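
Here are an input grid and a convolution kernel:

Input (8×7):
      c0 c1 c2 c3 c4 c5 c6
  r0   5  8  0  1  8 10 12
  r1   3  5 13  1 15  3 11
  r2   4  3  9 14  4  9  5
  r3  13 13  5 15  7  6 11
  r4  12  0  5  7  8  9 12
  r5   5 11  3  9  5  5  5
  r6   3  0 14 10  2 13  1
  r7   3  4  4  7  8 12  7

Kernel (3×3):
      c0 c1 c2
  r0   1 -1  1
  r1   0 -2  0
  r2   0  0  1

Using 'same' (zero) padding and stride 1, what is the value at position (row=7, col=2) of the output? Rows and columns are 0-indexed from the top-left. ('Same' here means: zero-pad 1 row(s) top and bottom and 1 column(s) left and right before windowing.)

-12

The receptive field on the zero-padded input at this output position is [0 14 10 / 4 4 7 / 0 0 0]. Elementwise product with the kernel and sum: 0·1 + 14·-1 + 10·1 + 4·-2 + 0·1.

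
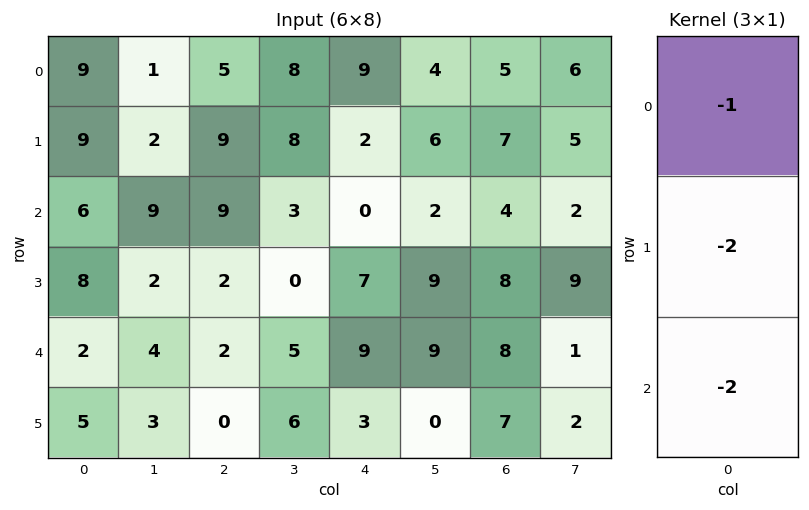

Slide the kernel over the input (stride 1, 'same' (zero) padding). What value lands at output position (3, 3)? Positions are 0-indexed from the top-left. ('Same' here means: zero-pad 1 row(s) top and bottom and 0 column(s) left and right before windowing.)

The receptive field on the zero-padded input at this output position is [3 / 0 / 5]. Elementwise product with the kernel and sum: 3·-1 + 0·-2 + 5·-2.

-13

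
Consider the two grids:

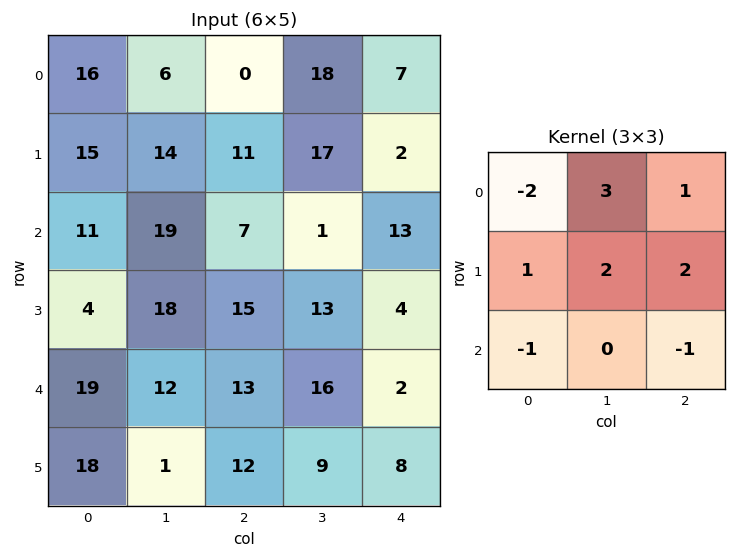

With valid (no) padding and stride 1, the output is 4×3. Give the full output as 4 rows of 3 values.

Output[0,0]: The receptive field on the input at this output position is [16 6 0 / 15 14 11 / 11 19 7]. Elementwise product with the kernel and sum: 16·-2 + 6·3 + 0·1 + 15·1 + 14·2 + 11·2 + 11·-1 + 7·-1.

33 56 90
67 26 47
80 30 36
100 82 42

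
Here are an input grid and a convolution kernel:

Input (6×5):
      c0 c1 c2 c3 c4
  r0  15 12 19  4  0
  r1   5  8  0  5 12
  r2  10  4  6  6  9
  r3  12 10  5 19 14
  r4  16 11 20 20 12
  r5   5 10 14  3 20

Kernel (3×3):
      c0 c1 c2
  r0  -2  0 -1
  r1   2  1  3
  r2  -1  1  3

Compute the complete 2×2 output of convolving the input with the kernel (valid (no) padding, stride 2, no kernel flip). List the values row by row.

-19 30
78 86

Output[0,0]: The receptive field on the input at this output position is [15 12 19 / 5 8 0 / 10 4 6]. Elementwise product with the kernel and sum: 15·-2 + 19·-1 + 5·2 + 8·1 + 0·3 + 10·-1 + 4·1 + 6·3.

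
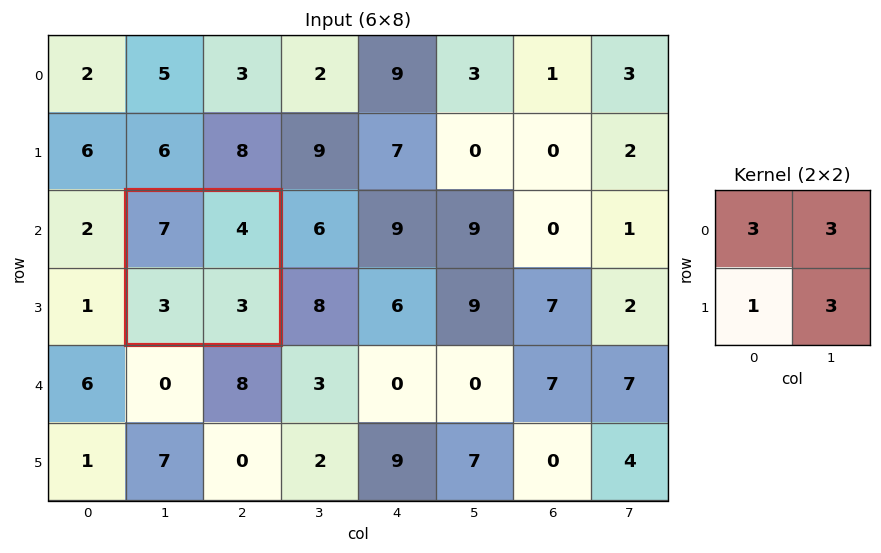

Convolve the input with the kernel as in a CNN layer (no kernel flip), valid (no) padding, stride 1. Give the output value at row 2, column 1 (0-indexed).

45

The receptive field on the input at this output position is [7 4 / 3 3]. Elementwise product with the kernel and sum: 7·3 + 4·3 + 3·1 + 3·3.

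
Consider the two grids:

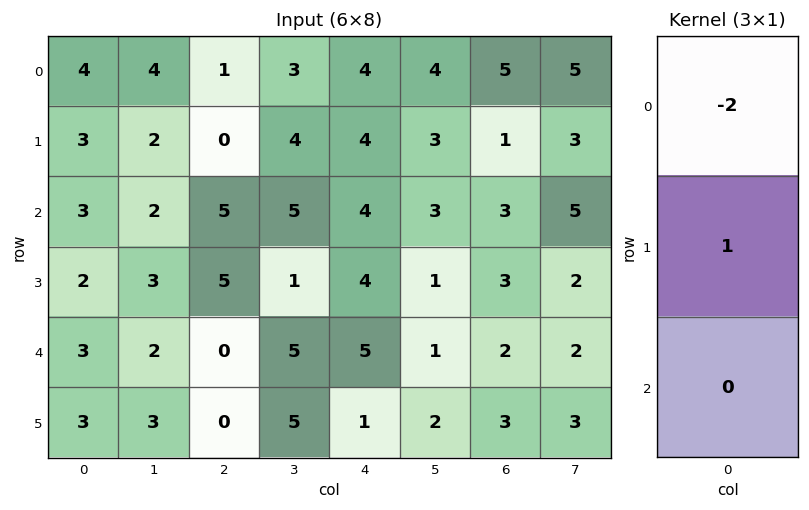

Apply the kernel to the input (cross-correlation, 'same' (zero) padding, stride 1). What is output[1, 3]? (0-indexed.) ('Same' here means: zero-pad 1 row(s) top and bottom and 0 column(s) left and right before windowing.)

The receptive field on the zero-padded input at this output position is [3 / 4 / 5]. Elementwise product with the kernel and sum: 3·-2 + 4·1.

-2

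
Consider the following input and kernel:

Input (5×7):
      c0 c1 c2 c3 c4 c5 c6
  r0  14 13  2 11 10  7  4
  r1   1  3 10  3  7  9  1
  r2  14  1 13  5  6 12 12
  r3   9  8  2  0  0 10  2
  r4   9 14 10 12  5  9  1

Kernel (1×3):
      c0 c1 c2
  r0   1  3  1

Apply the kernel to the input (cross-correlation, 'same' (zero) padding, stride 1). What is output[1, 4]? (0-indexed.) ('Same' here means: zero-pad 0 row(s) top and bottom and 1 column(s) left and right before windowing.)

The receptive field on the zero-padded input at this output position is [3 7 9]. Elementwise product with the kernel and sum: 3·1 + 7·3 + 9·1.

33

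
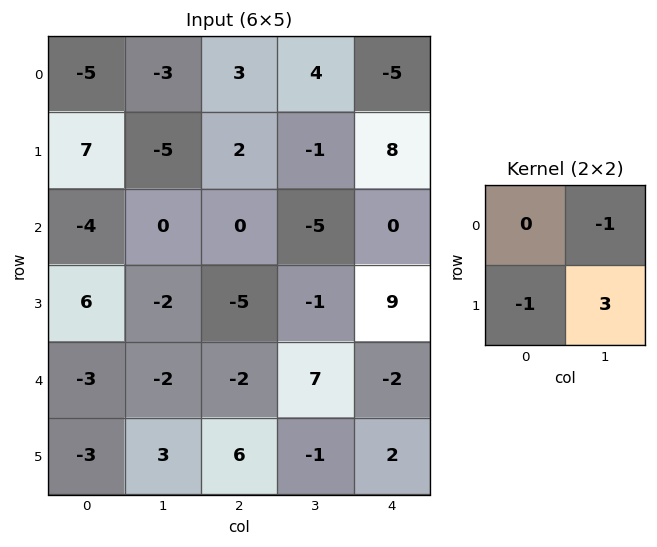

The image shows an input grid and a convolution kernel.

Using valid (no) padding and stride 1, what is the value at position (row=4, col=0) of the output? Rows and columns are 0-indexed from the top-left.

The receptive field on the input at this output position is [-3 -2 / -3 3]. Elementwise product with the kernel and sum: -2·-1 + -3·-1 + 3·3.

14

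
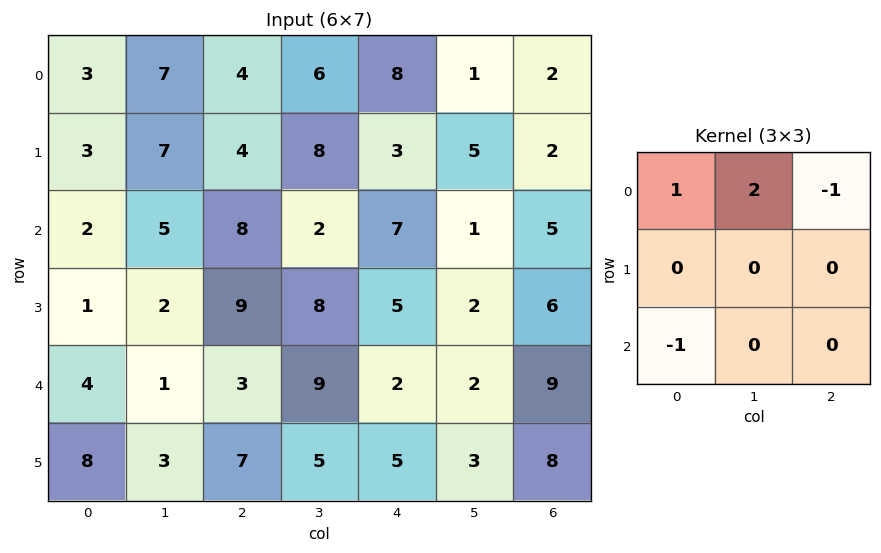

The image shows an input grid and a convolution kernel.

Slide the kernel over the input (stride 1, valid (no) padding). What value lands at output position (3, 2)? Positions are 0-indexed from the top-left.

The receptive field on the input at this output position is [9 8 5 / 3 9 2 / 7 5 5]. Elementwise product with the kernel and sum: 9·1 + 8·2 + 5·-1 + 7·-1.

13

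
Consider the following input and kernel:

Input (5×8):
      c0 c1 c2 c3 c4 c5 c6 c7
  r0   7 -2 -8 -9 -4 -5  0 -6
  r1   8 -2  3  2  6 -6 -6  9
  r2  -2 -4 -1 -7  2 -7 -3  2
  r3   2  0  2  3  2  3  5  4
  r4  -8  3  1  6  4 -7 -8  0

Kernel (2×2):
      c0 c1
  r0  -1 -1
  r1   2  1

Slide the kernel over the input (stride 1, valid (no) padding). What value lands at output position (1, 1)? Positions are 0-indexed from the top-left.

-10

The receptive field on the input at this output position is [-2 3 / -4 -1]. Elementwise product with the kernel and sum: -2·-1 + 3·-1 + -4·2 + -1·1.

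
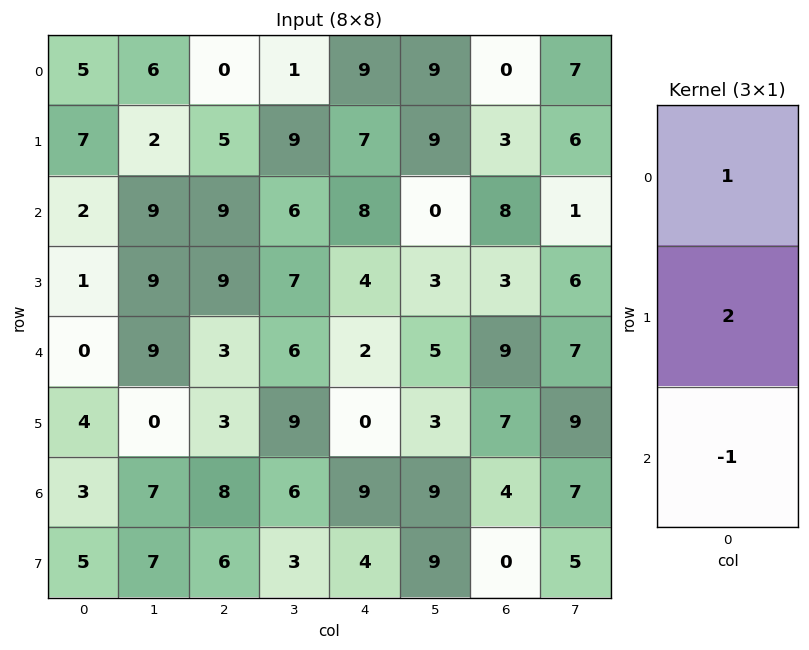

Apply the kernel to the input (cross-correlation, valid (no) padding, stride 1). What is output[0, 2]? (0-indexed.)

The receptive field on the input at this output position is [0 / 5 / 9]. Elementwise product with the kernel and sum: 0·1 + 5·2 + 9·-1.

1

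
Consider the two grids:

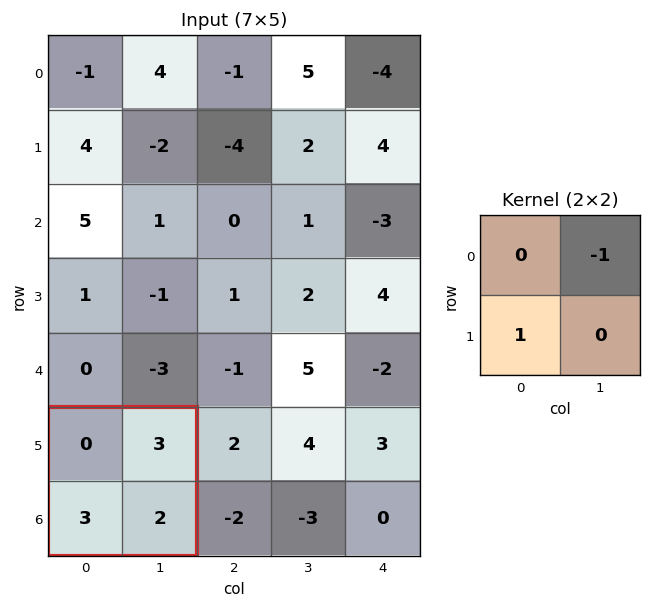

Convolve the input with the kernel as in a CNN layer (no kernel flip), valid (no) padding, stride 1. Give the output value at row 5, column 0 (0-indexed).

The receptive field on the input at this output position is [0 3 / 3 2]. Elementwise product with the kernel and sum: 3·-1 + 3·1.

0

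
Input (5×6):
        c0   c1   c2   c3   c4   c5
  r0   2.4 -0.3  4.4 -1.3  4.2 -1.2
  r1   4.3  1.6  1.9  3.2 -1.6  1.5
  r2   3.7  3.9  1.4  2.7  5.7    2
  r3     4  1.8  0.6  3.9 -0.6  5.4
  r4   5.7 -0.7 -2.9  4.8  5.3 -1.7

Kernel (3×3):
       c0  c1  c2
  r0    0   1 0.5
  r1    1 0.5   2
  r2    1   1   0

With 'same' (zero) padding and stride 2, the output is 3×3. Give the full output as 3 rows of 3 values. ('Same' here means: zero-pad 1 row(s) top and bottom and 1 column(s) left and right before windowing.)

Output[0,0]: The receptive field on the zero-padded input at this output position is [0 0 0 / 0 2.4 -0.3 / 0 4.3 1.6]. Elementwise product with the kernel and sum: 0·1 + 0·0.5 + 0·1 + 2.4·0.5 + -0.3·2 + 0·1 + 4.3·1.

4.9 2.8 0
18.75 15.9 12
6.35 10 6.15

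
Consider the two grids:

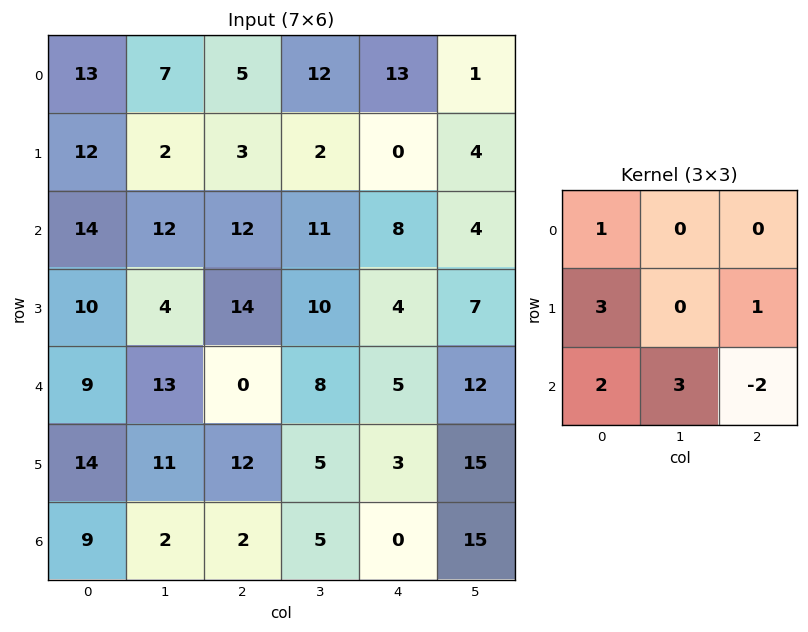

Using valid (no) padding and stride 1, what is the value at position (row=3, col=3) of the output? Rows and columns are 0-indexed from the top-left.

The receptive field on the input at this output position is [10 4 7 / 8 5 12 / 5 3 15]. Elementwise product with the kernel and sum: 10·1 + 8·3 + 12·1 + 5·2 + 3·3 + 15·-2.

35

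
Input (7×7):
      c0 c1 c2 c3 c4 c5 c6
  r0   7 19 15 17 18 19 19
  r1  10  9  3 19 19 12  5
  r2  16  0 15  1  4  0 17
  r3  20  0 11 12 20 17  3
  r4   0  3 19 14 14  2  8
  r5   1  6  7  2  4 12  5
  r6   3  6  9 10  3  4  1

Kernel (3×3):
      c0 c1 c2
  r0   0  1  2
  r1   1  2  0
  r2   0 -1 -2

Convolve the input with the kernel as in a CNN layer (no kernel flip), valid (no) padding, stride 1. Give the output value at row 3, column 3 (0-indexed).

The receptive field on the input at this output position is [12 20 17 / 14 14 2 / 2 4 12]. Elementwise product with the kernel and sum: 20·1 + 17·2 + 14·1 + 14·2 + 4·-1 + 12·-2.

68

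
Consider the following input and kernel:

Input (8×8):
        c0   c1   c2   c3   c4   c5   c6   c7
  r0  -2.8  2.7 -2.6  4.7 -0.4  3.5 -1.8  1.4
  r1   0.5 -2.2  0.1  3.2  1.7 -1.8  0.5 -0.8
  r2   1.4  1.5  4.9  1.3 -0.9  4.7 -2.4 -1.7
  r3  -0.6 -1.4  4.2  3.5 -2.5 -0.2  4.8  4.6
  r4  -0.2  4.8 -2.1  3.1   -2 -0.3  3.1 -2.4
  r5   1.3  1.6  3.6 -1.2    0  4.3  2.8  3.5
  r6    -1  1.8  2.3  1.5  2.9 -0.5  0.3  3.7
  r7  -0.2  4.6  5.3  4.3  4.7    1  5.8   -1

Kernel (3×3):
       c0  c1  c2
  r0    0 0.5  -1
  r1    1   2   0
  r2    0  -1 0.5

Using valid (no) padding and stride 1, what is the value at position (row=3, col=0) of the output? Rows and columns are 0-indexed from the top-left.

The receptive field on the input at this output position is [-0.6 -1.4 4.2 / -0.2 4.8 -2.1 / 1.3 1.6 3.6]. Elementwise product with the kernel and sum: -1.4·0.5 + 4.2·-1 + -0.2·1 + 4.8·2 + 1.6·-1 + 3.6·0.5.

4.7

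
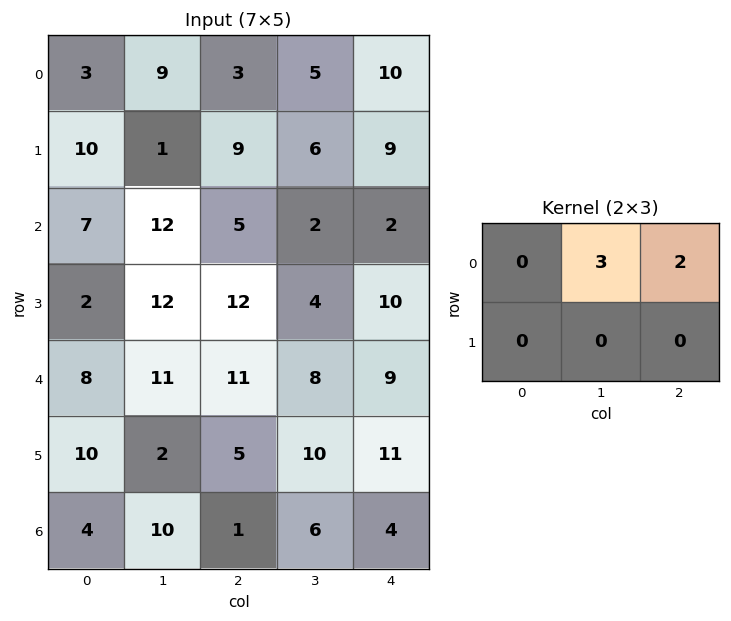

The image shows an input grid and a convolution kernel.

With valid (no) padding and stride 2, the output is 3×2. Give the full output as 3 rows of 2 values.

Output[0,0]: The receptive field on the input at this output position is [3 9 3 / 10 1 9]. Elementwise product with the kernel and sum: 9·3 + 3·2.
Output[0,1]: The receptive field on the input at this output position is [3 5 10 / 9 6 9]. Elementwise product with the kernel and sum: 5·3 + 10·2.

33 35
46 10
55 42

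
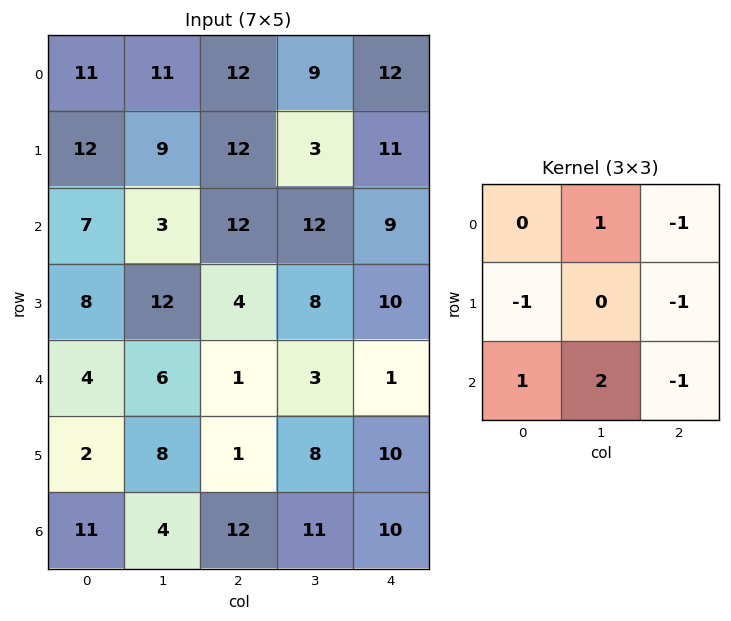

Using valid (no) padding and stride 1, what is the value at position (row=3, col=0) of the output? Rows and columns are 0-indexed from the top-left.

The receptive field on the input at this output position is [8 12 4 / 4 6 1 / 2 8 1]. Elementwise product with the kernel and sum: 12·1 + 4·-1 + 4·-1 + 1·-1 + 2·1 + 8·2 + 1·-1.

20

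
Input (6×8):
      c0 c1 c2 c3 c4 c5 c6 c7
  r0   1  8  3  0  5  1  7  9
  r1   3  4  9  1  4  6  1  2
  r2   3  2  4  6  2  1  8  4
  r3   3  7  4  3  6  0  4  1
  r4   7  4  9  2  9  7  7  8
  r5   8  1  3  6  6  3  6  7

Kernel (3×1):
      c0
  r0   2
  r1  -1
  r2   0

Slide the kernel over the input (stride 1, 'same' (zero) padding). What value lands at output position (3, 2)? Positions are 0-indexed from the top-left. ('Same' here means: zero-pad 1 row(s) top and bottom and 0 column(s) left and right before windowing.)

The receptive field on the zero-padded input at this output position is [4 / 4 / 9]. Elementwise product with the kernel and sum: 4·2 + 4·-1.

4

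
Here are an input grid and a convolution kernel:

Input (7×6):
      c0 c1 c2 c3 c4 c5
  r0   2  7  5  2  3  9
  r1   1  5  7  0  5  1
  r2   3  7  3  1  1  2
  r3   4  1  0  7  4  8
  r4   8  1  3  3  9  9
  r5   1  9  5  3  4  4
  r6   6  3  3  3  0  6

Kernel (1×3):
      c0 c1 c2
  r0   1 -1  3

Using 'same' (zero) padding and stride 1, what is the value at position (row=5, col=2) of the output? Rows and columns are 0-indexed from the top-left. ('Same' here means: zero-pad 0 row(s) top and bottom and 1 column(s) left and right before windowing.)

The receptive field on the zero-padded input at this output position is [9 5 3]. Elementwise product with the kernel and sum: 9·1 + 5·-1 + 3·3.

13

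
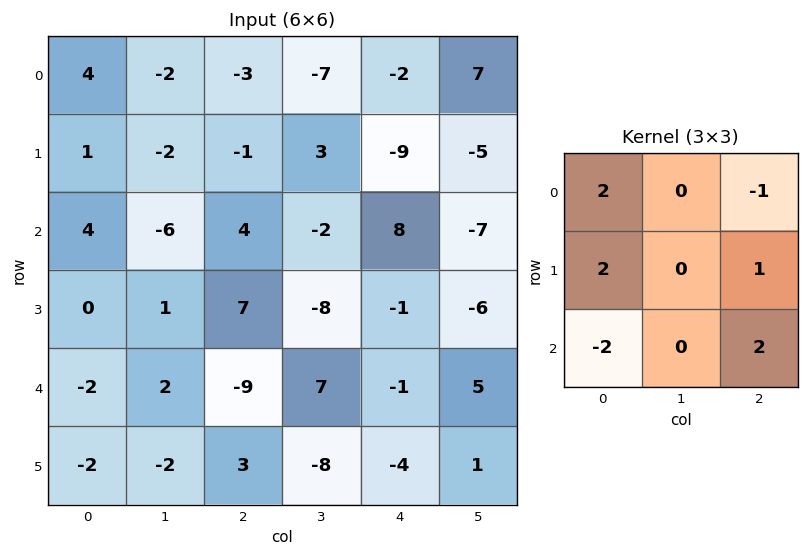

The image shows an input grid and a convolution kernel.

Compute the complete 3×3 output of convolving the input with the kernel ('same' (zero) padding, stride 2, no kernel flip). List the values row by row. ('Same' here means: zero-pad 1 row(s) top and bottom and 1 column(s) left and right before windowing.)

Output[0,0]: The receptive field on the zero-padded input at this output position is [0 0 0 / 0 4 -2 / 0 1 -2]. Elementwise product with the kernel and sum: 0·2 + 0·-1 + 0·2 + -2·1 + 0·-2 + -2·2.

-6 -1 -23
-2 -39 4
-3 9 27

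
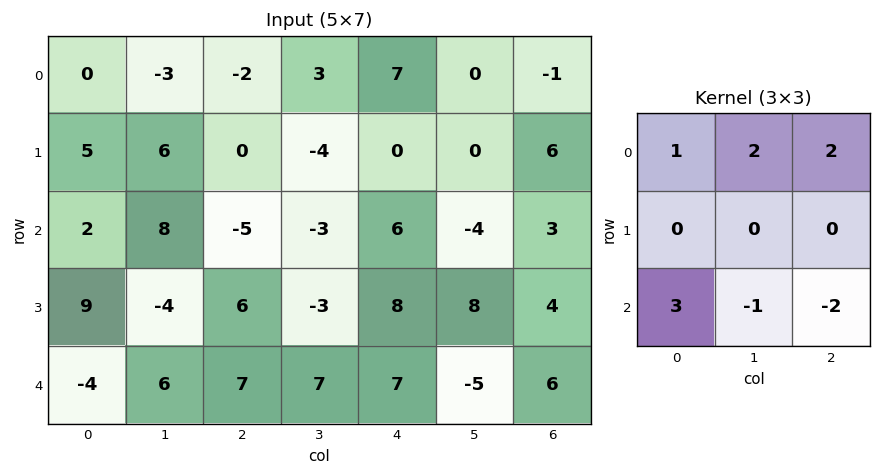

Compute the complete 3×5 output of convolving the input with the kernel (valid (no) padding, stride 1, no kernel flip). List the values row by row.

Output[0,0]: The receptive field on the input at this output position is [0 -3 -2 / 5 6 0 / 2 8 -5]. Elementwise product with the kernel and sum: 0·1 + -3·2 + -2·2 + 2·3 + 8·-1 + -5·-2.
Output[0,1]: The receptive field on the input at this output position is [-3 -2 3 / 6 0 -4 / 8 -5 -3]. Elementwise product with the kernel and sum: -3·1 + -2·2 + 3·2 + 8·3 + -5·-1 + -3·-2.

-2 34 -6 10 21
36 -14 -3 -37 20
-24 -11 1 25 18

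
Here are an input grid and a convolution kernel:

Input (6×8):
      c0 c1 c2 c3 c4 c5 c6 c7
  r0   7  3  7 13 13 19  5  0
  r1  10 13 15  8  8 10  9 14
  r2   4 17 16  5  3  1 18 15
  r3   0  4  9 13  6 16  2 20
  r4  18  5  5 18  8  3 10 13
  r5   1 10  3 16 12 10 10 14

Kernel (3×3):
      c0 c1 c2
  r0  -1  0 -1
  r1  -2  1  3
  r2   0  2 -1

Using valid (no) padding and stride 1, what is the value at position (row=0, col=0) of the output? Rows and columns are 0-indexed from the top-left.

42

The receptive field on the input at this output position is [7 3 7 / 10 13 15 / 4 17 16]. Elementwise product with the kernel and sum: 7·-1 + 7·-1 + 10·-2 + 13·1 + 15·3 + 17·2 + 16·-1.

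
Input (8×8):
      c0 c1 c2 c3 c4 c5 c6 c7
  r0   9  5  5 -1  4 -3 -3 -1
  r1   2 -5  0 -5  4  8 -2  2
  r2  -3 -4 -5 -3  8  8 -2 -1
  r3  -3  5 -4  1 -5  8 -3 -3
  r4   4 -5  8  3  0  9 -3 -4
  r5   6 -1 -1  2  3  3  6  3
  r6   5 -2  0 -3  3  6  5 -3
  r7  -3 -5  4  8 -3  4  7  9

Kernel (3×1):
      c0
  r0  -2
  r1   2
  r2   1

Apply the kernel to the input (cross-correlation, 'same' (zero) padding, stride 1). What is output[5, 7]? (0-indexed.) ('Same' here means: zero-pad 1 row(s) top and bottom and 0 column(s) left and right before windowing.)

11

The receptive field on the zero-padded input at this output position is [-4 / 3 / -3]. Elementwise product with the kernel and sum: -4·-2 + 3·2 + -3·1.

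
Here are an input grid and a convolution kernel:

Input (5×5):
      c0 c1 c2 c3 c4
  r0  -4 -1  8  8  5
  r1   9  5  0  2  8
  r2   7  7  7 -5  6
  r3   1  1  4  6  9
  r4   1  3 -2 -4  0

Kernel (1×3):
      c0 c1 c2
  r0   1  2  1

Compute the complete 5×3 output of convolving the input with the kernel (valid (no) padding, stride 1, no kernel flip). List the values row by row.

Output[0,0]: The receptive field on the input at this output position is [-4 -1 8]. Elementwise product with the kernel and sum: -4·1 + -1·2 + 8·1.

2 23 29
19 7 12
28 16 3
7 15 25
5 -5 -10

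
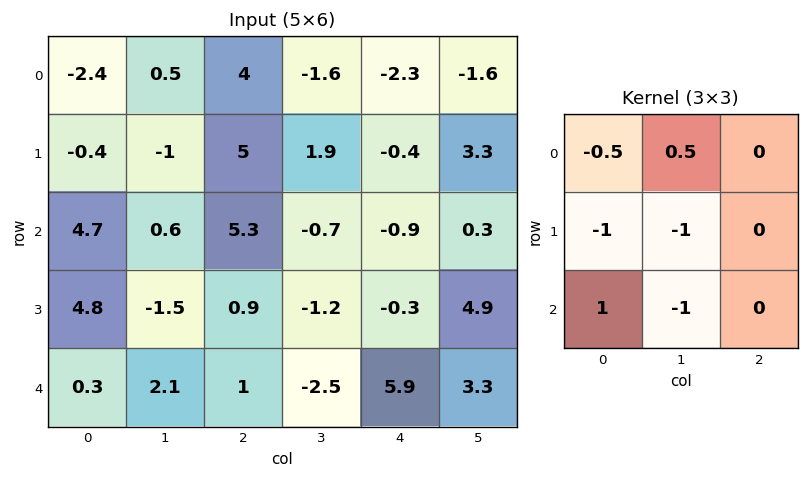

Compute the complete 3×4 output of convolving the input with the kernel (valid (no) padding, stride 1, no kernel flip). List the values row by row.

6.95 -6.95 -3.7 -1.65
0.7 -5.3 -4.05 -0.45
-7.15 4.05 0.8 -7

Output[0,0]: The receptive field on the input at this output position is [-2.4 0.5 4 / -0.4 -1 5 / 4.7 0.6 5.3]. Elementwise product with the kernel and sum: -2.4·-0.5 + 0.5·0.5 + -0.4·-1 + -1·-1 + 4.7·1 + 0.6·-1.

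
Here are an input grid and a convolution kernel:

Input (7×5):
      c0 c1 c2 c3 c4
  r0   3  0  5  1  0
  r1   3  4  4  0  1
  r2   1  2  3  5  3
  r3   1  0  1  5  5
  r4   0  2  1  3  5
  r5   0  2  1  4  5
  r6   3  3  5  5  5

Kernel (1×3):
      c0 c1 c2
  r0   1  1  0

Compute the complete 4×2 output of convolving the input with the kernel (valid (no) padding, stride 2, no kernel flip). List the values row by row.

Output[0,0]: The receptive field on the input at this output position is [3 0 5]. Elementwise product with the kernel and sum: 3·1 + 0·1.

3 6
3 8
2 4
6 10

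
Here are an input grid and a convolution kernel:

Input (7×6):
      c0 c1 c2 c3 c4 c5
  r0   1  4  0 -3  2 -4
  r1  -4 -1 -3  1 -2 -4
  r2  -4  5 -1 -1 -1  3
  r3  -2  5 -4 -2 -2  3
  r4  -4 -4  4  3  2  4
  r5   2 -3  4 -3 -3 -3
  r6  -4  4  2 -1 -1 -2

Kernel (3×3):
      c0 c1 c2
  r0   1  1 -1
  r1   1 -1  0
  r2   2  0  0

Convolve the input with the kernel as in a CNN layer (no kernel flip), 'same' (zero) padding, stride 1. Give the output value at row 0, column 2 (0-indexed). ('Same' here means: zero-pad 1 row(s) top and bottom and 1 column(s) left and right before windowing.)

The receptive field on the zero-padded input at this output position is [0 0 0 / 4 0 -3 / -1 -3 1]. Elementwise product with the kernel and sum: 0·1 + 0·1 + 0·-1 + 4·1 + 0·-1 + -1·2.

2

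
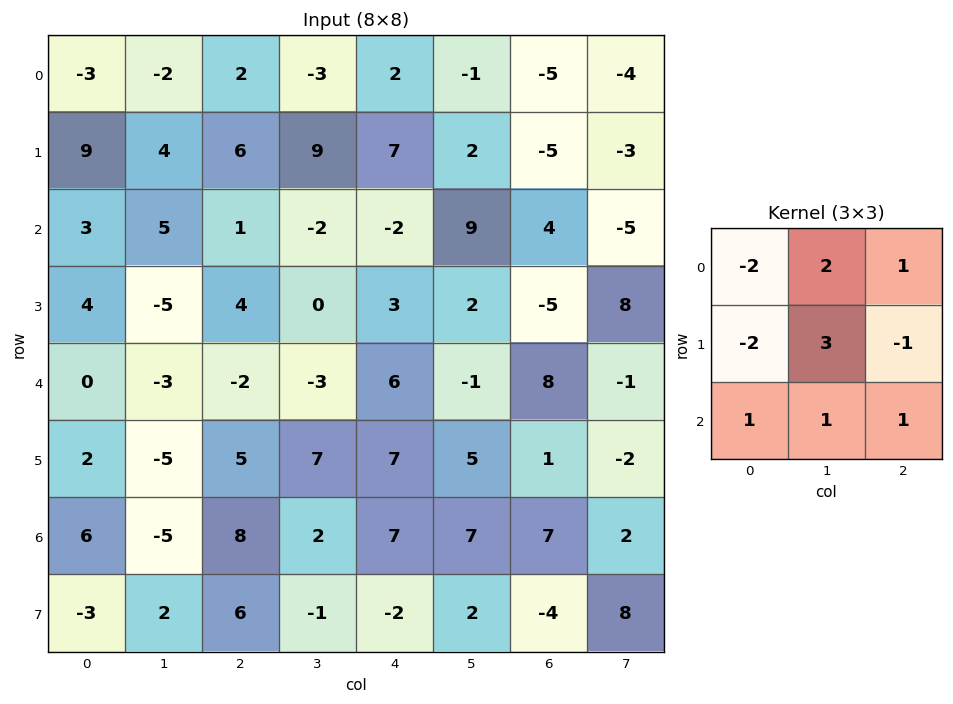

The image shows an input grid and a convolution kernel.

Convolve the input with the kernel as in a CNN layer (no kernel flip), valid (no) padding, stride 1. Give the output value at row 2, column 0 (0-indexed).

-27

The receptive field on the input at this output position is [3 5 1 / 4 -5 4 / 0 -3 -2]. Elementwise product with the kernel and sum: 3·-2 + 5·2 + 1·1 + 4·-2 + -5·3 + 4·-1 + 0·1 + -3·1 + -2·1.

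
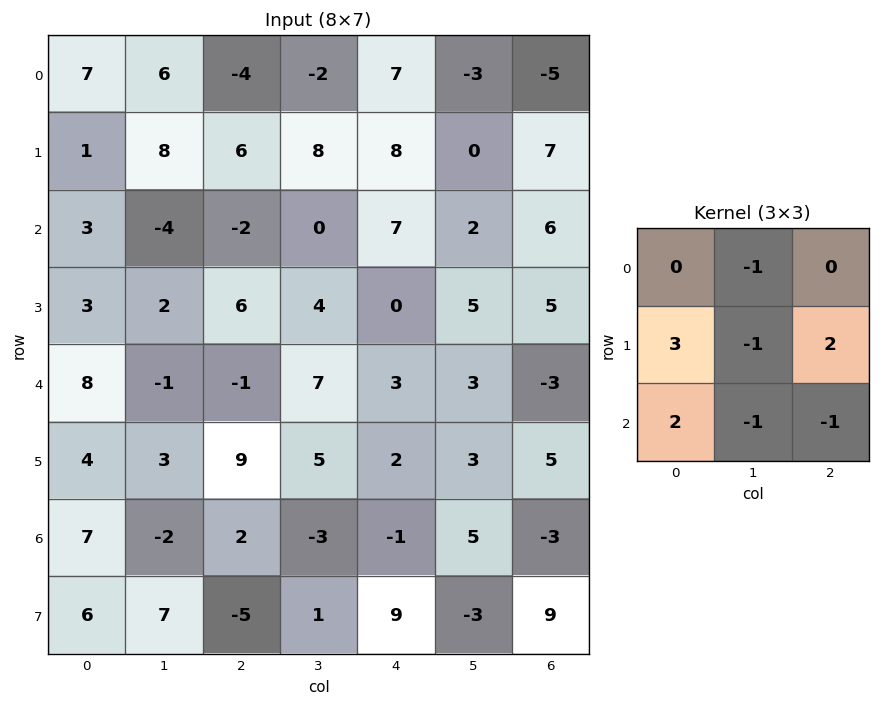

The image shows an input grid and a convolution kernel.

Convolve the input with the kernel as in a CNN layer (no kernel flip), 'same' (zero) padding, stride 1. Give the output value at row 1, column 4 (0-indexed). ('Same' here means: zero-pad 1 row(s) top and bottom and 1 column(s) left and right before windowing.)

0

The receptive field on the zero-padded input at this output position is [-2 7 -3 / 8 8 0 / 0 7 2]. Elementwise product with the kernel and sum: 7·-1 + 8·3 + 8·-1 + 0·2 + 0·2 + 7·-1 + 2·-1.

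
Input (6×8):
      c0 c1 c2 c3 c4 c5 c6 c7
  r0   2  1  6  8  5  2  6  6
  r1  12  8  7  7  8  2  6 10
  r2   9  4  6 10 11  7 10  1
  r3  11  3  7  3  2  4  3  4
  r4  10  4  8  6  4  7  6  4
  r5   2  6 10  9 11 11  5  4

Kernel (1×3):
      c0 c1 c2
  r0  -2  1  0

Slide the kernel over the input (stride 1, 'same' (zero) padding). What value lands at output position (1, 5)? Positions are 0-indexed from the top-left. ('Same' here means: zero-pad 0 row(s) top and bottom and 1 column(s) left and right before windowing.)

-14

The receptive field on the zero-padded input at this output position is [8 2 6]. Elementwise product with the kernel and sum: 8·-2 + 2·1.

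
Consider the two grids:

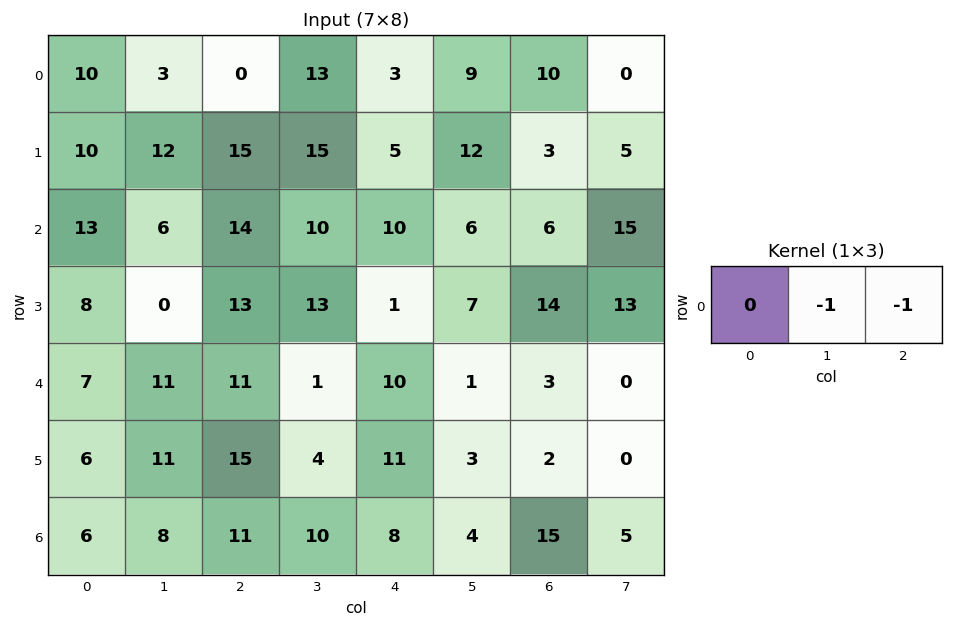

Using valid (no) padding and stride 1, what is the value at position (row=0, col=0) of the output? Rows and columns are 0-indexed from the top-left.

-3

The receptive field on the input at this output position is [10 3 0]. Elementwise product with the kernel and sum: 3·-1 + 0·-1.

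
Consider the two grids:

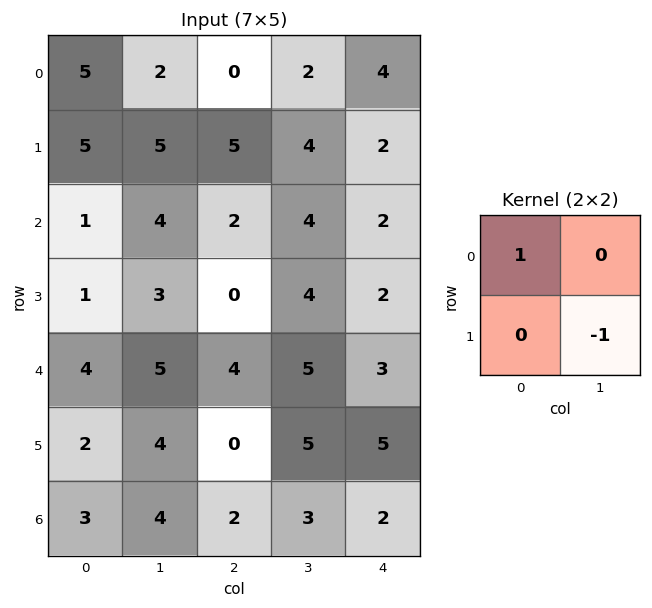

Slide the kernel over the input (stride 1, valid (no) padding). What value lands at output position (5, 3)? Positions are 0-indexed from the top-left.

The receptive field on the input at this output position is [5 5 / 3 2]. Elementwise product with the kernel and sum: 5·1 + 2·-1.

3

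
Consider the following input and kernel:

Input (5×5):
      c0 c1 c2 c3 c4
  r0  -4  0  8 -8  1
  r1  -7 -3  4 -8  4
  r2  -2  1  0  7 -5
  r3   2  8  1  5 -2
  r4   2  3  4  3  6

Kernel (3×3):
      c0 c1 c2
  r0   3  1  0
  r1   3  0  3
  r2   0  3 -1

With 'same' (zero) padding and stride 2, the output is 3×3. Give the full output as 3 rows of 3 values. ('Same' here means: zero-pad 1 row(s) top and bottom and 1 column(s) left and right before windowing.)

Output[0,0]: The receptive field on the zero-padded input at this output position is [0 0 0 / 0 -4 0 / 0 -7 -3]. Elementwise product with the kernel and sum: 0·3 + 0·1 + 0·3 + 0·3 + -7·3 + -3·-1.

-18 -4 -12
-6 17 -5
11 43 22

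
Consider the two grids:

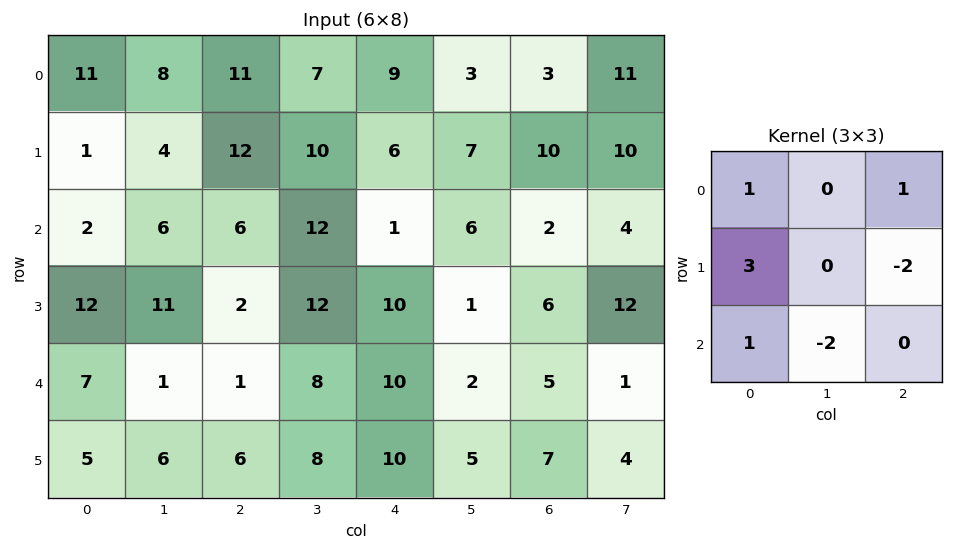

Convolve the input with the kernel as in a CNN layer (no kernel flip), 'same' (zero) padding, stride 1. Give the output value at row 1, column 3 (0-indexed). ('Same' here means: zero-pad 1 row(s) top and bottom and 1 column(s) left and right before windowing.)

The receptive field on the zero-padded input at this output position is [11 7 9 / 12 10 6 / 6 12 1]. Elementwise product with the kernel and sum: 11·1 + 9·1 + 12·3 + 6·-2 + 6·1 + 12·-2.

26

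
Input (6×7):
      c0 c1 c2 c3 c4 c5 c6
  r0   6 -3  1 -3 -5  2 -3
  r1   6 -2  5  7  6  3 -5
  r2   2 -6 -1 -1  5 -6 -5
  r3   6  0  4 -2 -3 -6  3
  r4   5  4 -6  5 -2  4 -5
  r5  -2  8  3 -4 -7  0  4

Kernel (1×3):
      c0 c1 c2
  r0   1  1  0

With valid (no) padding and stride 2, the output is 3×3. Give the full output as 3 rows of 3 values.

Output[0,0]: The receptive field on the input at this output position is [6 -3 1]. Elementwise product with the kernel and sum: 6·1 + -3·1.

3 -2 -3
-4 -2 -1
9 -1 2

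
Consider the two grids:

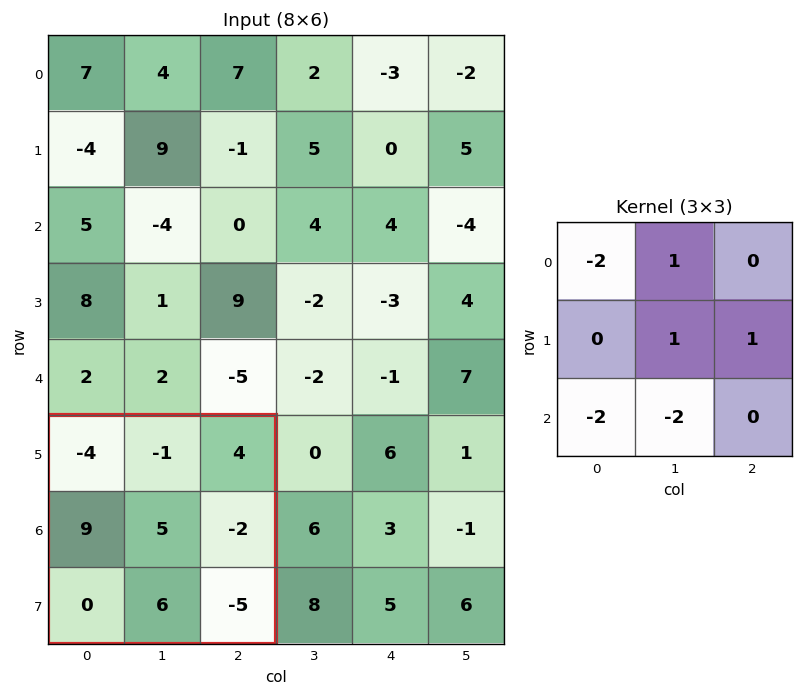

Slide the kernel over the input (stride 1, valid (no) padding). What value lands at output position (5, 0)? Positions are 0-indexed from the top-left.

-2

The receptive field on the input at this output position is [-4 -1 4 / 9 5 -2 / 0 6 -5]. Elementwise product with the kernel and sum: -4·-2 + -1·1 + 5·1 + -2·1 + 0·-2 + 6·-2.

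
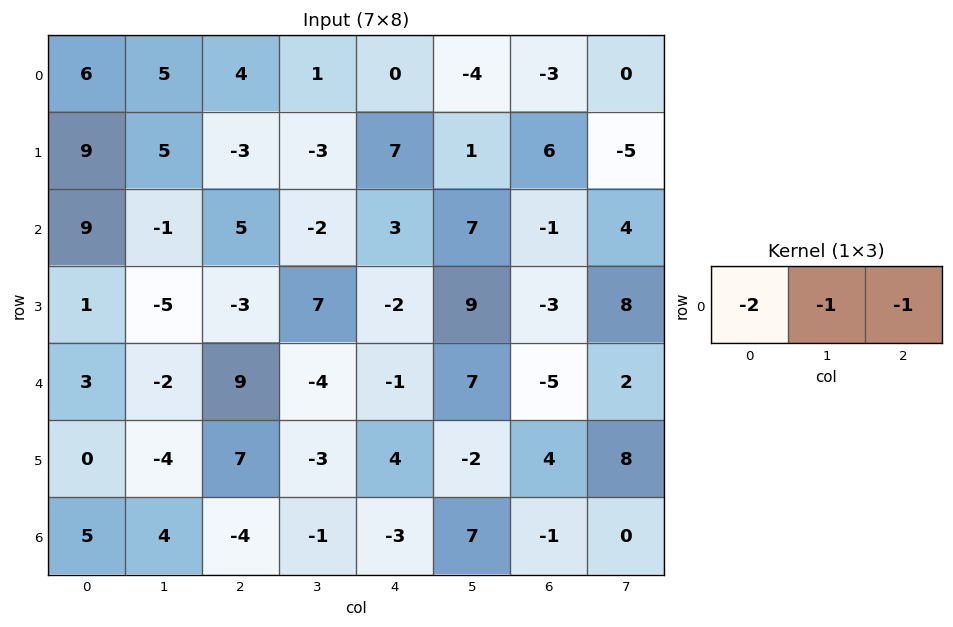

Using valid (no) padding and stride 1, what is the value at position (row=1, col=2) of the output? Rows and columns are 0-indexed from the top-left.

The receptive field on the input at this output position is [-3 -3 7]. Elementwise product with the kernel and sum: -3·-2 + -3·-1 + 7·-1.

2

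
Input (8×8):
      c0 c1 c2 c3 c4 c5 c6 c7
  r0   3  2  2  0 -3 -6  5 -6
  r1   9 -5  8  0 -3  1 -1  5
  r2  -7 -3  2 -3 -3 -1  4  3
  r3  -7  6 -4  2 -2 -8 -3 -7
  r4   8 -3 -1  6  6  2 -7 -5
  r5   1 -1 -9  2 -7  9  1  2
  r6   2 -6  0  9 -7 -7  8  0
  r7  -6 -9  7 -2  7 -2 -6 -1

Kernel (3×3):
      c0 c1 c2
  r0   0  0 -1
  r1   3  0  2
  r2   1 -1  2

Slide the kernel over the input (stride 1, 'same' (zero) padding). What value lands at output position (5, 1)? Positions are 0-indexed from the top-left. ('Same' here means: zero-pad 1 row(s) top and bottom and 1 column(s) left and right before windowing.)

The receptive field on the zero-padded input at this output position is [8 -3 -1 / 1 -1 -9 / 2 -6 0]. Elementwise product with the kernel and sum: -1·-1 + 1·3 + -9·2 + 2·1 + -6·-1 + 0·2.

-6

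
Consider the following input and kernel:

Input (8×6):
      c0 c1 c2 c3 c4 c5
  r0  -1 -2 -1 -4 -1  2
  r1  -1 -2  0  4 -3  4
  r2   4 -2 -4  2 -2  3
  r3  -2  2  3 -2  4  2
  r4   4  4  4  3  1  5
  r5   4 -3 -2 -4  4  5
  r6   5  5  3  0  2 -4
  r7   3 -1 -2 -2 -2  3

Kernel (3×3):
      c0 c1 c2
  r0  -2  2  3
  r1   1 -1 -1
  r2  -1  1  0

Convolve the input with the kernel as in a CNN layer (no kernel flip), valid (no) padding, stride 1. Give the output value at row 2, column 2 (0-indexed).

6

The receptive field on the input at this output position is [-4 2 -2 / 3 -2 4 / 4 3 1]. Elementwise product with the kernel and sum: -4·-2 + 2·2 + -2·3 + 3·1 + -2·-1 + 4·-1 + 4·-1 + 3·1.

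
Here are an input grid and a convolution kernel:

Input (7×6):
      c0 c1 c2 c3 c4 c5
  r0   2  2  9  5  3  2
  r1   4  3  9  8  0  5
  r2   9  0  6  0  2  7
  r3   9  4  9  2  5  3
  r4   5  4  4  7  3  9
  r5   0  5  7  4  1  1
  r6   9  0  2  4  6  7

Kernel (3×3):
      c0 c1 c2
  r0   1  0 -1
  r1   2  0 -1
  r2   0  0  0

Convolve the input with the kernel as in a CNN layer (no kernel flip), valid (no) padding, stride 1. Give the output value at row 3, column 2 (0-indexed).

The receptive field on the input at this output position is [9 2 5 / 4 7 3 / 7 4 1]. Elementwise product with the kernel and sum: 9·1 + 5·-1 + 4·2 + 3·-1.

9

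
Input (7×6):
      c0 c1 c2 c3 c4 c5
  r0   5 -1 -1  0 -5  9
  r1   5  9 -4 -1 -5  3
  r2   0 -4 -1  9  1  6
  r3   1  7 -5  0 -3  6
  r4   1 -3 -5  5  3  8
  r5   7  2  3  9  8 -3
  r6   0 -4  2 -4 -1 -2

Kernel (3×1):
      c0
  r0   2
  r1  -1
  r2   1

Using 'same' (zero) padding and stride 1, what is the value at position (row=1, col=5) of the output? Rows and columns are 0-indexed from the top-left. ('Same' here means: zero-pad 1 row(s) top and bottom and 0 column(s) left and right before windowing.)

21

The receptive field on the zero-padded input at this output position is [9 / 3 / 6]. Elementwise product with the kernel and sum: 9·2 + 3·-1 + 6·1.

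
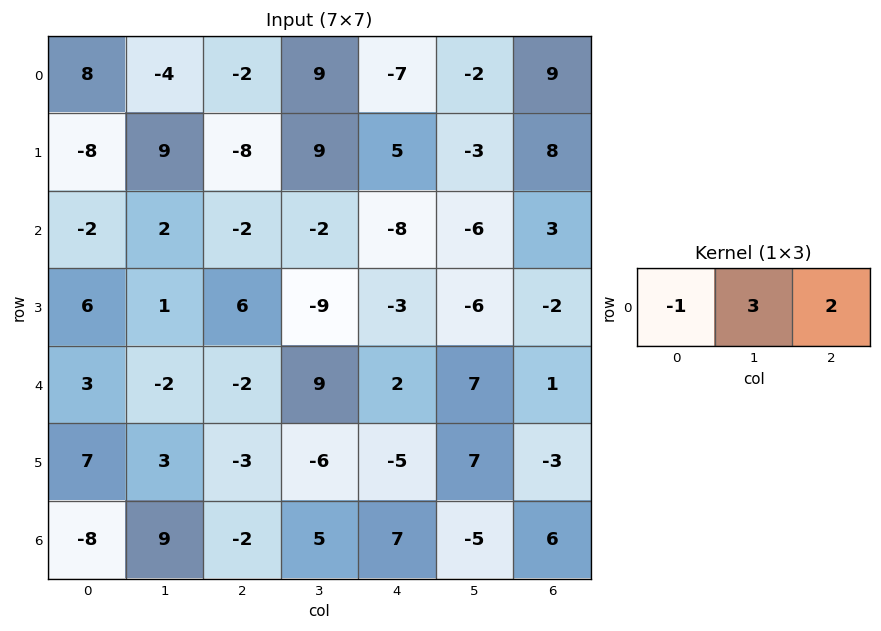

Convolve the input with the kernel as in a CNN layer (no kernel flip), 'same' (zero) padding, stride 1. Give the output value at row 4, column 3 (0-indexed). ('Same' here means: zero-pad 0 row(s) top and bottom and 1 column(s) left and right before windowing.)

The receptive field on the zero-padded input at this output position is [-2 9 2]. Elementwise product with the kernel and sum: -2·-1 + 9·3 + 2·2.

33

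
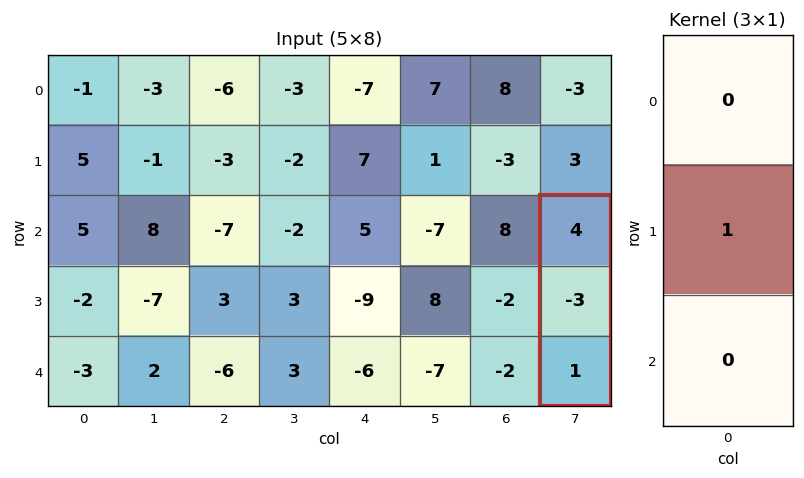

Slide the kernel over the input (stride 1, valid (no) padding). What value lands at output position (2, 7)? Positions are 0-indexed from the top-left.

The receptive field on the input at this output position is [4 / -3 / 1]. Elementwise product with the kernel and sum: -3·1.

-3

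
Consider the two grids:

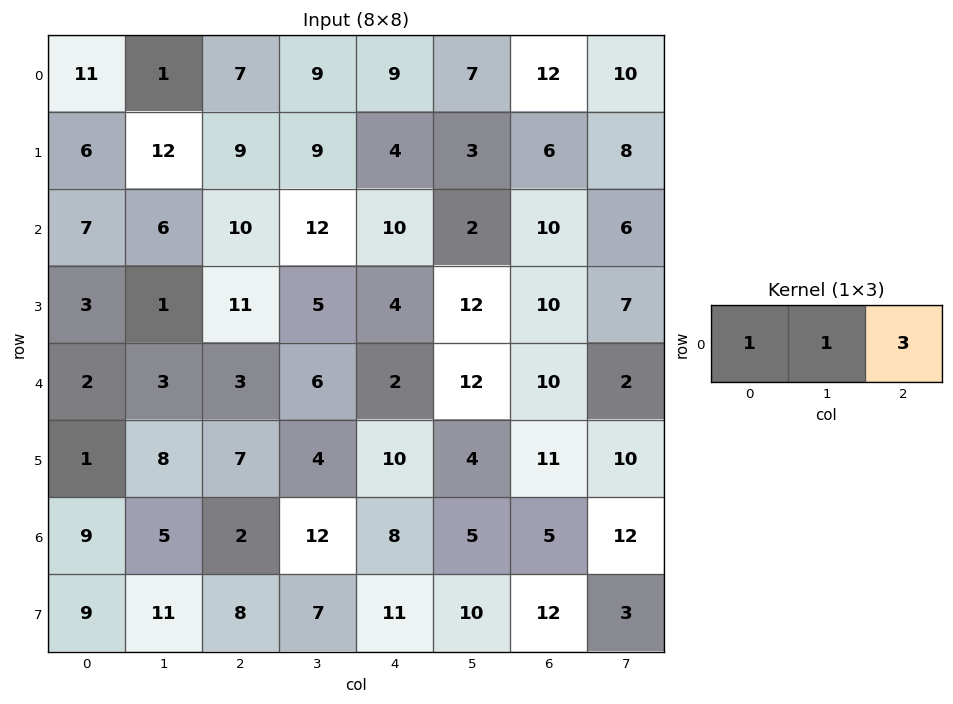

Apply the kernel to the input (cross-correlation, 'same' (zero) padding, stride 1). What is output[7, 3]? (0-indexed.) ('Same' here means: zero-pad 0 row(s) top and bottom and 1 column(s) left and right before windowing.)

48

The receptive field on the zero-padded input at this output position is [8 7 11]. Elementwise product with the kernel and sum: 8·1 + 7·1 + 11·3.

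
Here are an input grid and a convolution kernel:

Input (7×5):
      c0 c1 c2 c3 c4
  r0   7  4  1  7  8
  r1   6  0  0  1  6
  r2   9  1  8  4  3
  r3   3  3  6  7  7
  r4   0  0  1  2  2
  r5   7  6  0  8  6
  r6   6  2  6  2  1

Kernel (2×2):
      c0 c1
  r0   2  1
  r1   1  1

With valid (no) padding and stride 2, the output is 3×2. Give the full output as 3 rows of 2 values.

Output[0,0]: The receptive field on the input at this output position is [7 4 / 6 0]. Elementwise product with the kernel and sum: 7·2 + 4·1 + 6·1 + 0·1.

24 10
25 33
13 12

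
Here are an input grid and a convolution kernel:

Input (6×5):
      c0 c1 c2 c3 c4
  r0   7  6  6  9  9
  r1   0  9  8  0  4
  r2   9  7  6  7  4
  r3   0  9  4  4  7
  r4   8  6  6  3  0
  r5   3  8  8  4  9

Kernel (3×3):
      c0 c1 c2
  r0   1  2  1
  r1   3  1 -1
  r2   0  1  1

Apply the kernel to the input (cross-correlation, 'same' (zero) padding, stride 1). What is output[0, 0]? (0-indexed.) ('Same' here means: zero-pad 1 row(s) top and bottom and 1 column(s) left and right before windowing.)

10

The receptive field on the zero-padded input at this output position is [0 0 0 / 0 7 6 / 0 0 9]. Elementwise product with the kernel and sum: 0·1 + 0·2 + 0·1 + 0·3 + 7·1 + 6·-1 + 0·1 + 9·1.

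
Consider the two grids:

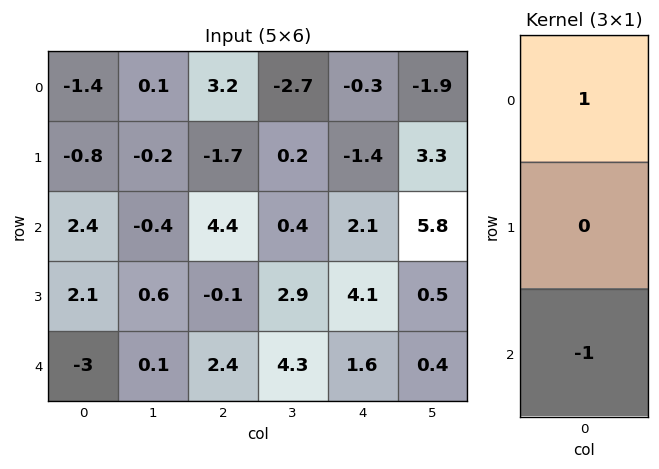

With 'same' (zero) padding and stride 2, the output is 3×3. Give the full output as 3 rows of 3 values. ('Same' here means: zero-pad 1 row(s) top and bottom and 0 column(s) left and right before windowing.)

0.8 1.7 1.4
-2.9 -1.6 -5.5
2.1 -0.1 4.1

Output[0,0]: The receptive field on the zero-padded input at this output position is [0 / -1.4 / -0.8]. Elementwise product with the kernel and sum: 0·1 + -0.8·-1.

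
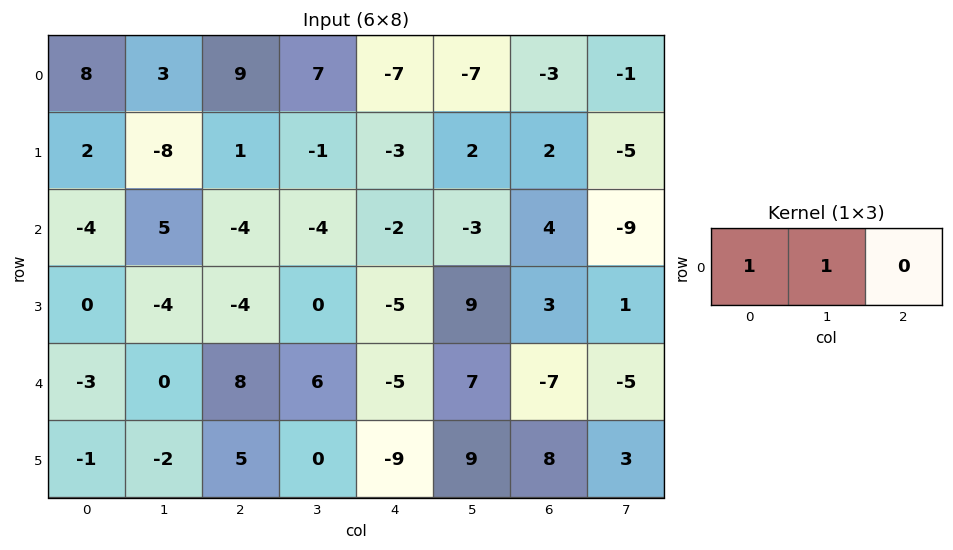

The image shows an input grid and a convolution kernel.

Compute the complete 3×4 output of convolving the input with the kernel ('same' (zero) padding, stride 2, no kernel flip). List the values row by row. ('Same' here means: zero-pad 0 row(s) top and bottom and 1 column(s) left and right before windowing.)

Output[0,0]: The receptive field on the zero-padded input at this output position is [0 8 3]. Elementwise product with the kernel and sum: 0·1 + 8·1.

8 12 0 -10
-4 1 -6 1
-3 8 1 0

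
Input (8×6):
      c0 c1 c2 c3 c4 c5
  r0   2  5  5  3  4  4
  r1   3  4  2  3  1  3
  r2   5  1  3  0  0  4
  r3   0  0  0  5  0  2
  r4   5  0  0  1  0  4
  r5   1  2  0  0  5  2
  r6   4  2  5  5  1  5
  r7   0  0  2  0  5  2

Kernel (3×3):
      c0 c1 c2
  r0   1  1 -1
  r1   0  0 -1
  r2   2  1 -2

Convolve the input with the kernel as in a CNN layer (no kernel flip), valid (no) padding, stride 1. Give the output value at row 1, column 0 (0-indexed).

The receptive field on the input at this output position is [3 4 2 / 5 1 3 / 0 0 0]. Elementwise product with the kernel and sum: 3·1 + 4·1 + 2·-1 + 3·-1 + 0·2 + 0·1 + 0·-2.

2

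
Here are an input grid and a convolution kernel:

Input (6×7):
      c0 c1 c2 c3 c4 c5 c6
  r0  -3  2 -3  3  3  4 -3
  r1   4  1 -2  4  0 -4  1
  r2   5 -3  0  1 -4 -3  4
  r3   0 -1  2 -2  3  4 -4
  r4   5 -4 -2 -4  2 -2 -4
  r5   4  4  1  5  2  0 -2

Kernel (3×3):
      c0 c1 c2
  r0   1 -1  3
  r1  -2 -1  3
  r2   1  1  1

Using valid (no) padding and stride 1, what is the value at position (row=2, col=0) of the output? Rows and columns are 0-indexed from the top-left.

14

The receptive field on the input at this output position is [5 -3 0 / 0 -1 2 / 5 -4 -2]. Elementwise product with the kernel and sum: 5·1 + -3·-1 + 0·3 + 0·-2 + -1·-1 + 2·3 + 5·1 + -4·1 + -2·1.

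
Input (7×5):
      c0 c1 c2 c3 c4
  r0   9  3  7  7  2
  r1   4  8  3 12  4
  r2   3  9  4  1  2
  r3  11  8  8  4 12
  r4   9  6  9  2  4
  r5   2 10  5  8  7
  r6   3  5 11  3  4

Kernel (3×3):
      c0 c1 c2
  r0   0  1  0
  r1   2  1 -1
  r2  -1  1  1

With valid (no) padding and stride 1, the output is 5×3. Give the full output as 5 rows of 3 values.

Output[0,0]: The receptive field on the input at this output position is [9 3 7 / 4 8 3 / 3 9 4]. Elementwise product with the kernel and sum: 3·1 + 4·2 + 8·1 + 3·-1 + 3·-1 + 9·1 + 4·1.

26 10 20
24 28 27
37 29 6
36 30 30
28 35 9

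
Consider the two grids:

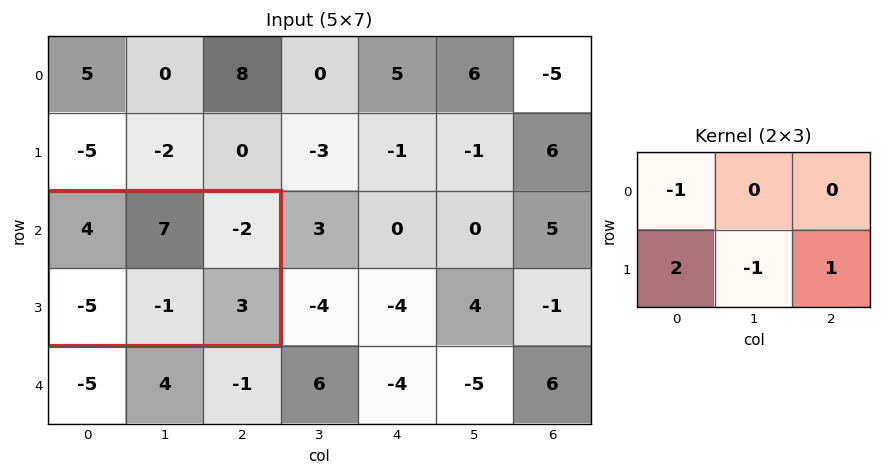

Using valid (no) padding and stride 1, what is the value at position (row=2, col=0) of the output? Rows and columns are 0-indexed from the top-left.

The receptive field on the input at this output position is [4 7 -2 / -5 -1 3]. Elementwise product with the kernel and sum: 4·-1 + -5·2 + -1·-1 + 3·1.

-10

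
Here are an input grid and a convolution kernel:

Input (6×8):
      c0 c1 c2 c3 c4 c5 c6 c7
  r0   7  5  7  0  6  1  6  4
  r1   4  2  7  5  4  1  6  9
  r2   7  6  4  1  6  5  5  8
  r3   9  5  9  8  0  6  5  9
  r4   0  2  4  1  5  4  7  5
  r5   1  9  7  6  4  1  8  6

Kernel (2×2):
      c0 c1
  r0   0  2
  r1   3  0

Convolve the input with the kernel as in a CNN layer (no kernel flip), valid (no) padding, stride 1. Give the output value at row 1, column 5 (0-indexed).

27

The receptive field on the input at this output position is [1 6 / 5 5]. Elementwise product with the kernel and sum: 6·2 + 5·3.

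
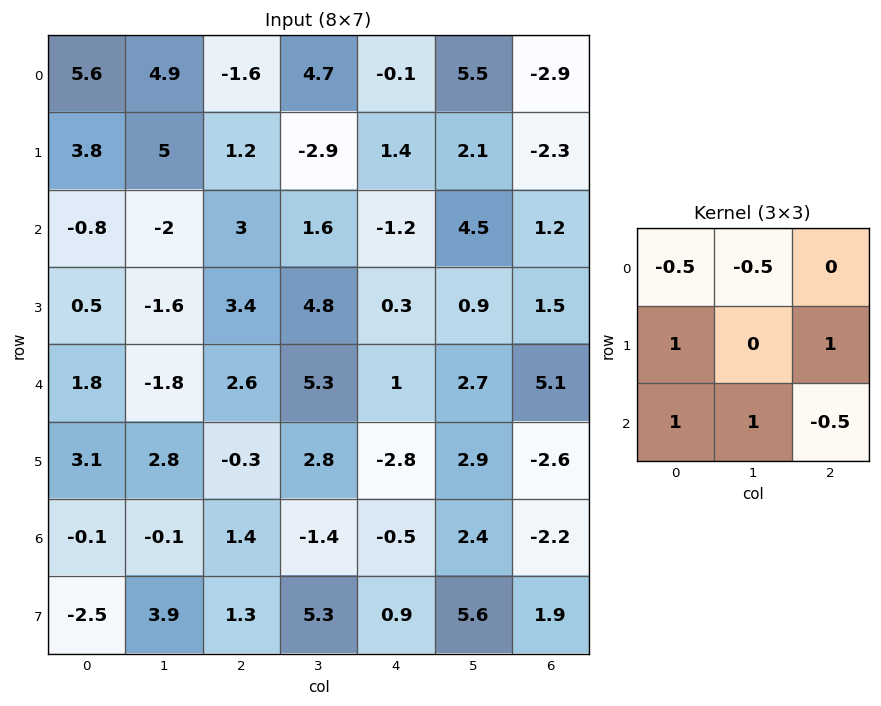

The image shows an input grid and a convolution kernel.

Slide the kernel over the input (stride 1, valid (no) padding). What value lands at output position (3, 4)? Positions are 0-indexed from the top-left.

The receptive field on the input at this output position is [0.3 0.9 1.5 / 1 2.7 5.1 / -2.8 2.9 -2.6]. Elementwise product with the kernel and sum: 0.3·-0.5 + 0.9·-0.5 + 1·1 + 5.1·1 + -2.8·1 + 2.9·1 + -2.6·-0.5.

6.9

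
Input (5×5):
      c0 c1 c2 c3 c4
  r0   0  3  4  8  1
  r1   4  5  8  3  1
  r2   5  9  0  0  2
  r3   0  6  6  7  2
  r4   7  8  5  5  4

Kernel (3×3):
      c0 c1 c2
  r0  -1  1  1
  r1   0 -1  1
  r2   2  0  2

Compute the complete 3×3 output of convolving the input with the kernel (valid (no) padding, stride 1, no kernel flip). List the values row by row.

Output[0,0]: The receptive field on the input at this output position is [0 3 4 / 4 5 8 / 5 9 0]. Elementwise product with the kernel and sum: 0·-1 + 3·1 + 4·1 + 5·-1 + 8·1 + 5·2 + 0·2.

20 22 7
12 32 14
28 18 15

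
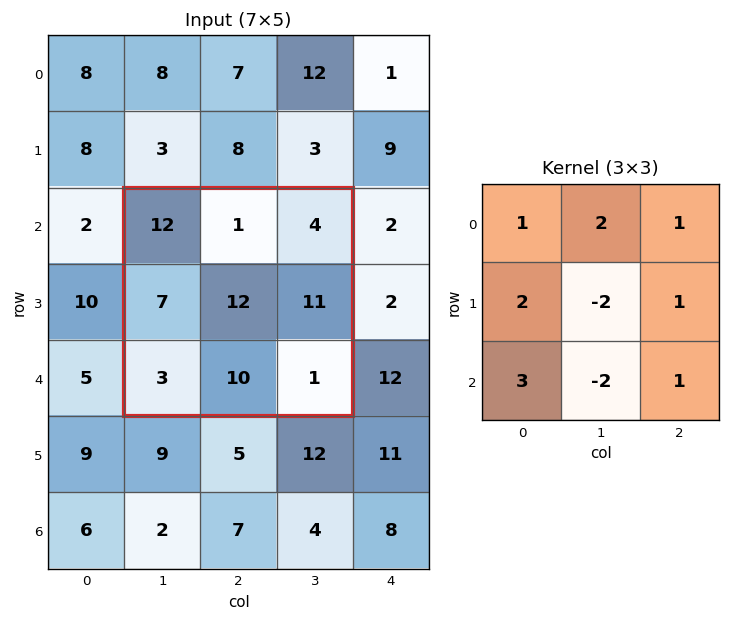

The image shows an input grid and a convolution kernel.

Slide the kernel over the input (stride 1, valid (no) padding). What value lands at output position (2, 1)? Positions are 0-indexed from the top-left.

9

The receptive field on the input at this output position is [12 1 4 / 7 12 11 / 3 10 1]. Elementwise product with the kernel and sum: 12·1 + 1·2 + 4·1 + 7·2 + 12·-2 + 11·1 + 3·3 + 10·-2 + 1·1.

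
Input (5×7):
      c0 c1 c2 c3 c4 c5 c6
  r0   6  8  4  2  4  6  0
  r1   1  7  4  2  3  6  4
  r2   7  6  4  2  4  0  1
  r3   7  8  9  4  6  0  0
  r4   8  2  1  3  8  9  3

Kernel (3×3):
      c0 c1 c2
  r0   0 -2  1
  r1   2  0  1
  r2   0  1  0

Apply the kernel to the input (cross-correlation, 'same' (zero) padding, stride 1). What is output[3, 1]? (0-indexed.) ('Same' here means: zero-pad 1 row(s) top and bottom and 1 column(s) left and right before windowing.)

The receptive field on the zero-padded input at this output position is [7 6 4 / 7 8 9 / 8 2 1]. Elementwise product with the kernel and sum: 6·-2 + 4·1 + 7·2 + 9·1 + 2·1.

17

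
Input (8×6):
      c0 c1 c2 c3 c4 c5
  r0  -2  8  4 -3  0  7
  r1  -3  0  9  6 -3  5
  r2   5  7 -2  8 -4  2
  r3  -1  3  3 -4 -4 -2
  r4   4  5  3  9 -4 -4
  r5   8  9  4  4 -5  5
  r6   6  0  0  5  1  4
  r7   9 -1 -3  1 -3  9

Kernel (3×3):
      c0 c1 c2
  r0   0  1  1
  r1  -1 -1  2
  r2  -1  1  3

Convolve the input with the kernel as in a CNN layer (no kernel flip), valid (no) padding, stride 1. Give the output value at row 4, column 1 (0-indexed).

22

The receptive field on the input at this output position is [5 3 9 / 9 4 4 / 0 0 5]. Elementwise product with the kernel and sum: 3·1 + 9·1 + 9·-1 + 4·-1 + 4·2 + 0·-1 + 0·1 + 5·3.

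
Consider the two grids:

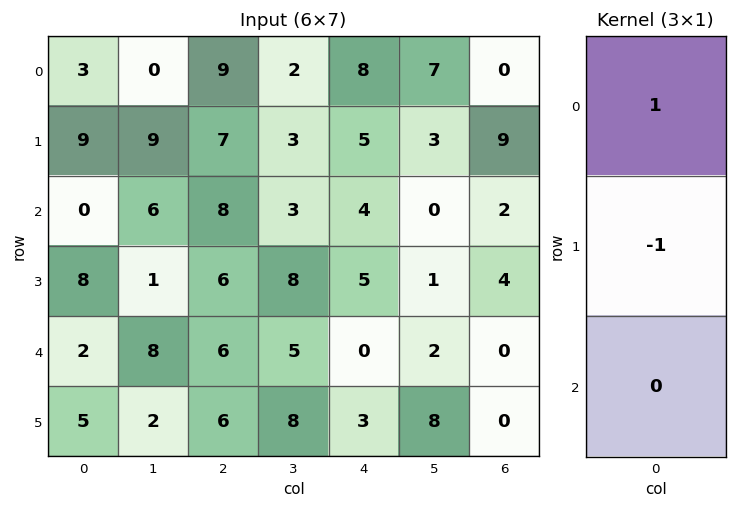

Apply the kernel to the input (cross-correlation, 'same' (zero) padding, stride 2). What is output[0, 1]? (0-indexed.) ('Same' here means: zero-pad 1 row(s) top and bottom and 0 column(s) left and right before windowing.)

The receptive field on the zero-padded input at this output position is [0 / 9 / 7]. Elementwise product with the kernel and sum: 0·1 + 9·-1.

-9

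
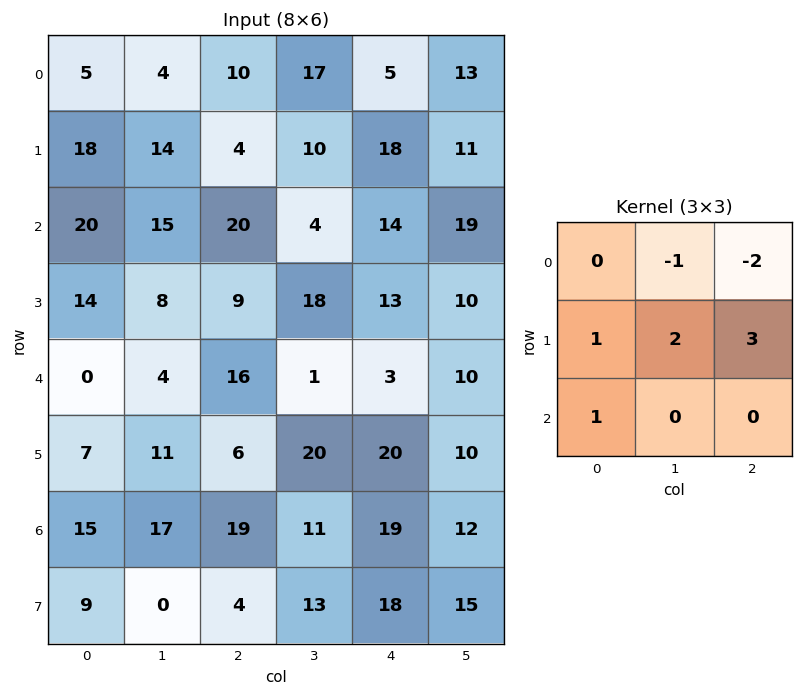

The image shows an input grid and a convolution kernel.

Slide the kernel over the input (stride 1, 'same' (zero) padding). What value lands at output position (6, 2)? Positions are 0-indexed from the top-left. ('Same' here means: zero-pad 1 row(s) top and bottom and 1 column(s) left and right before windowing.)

The receptive field on the zero-padded input at this output position is [11 6 20 / 17 19 11 / 0 4 13]. Elementwise product with the kernel and sum: 6·-1 + 20·-2 + 17·1 + 19·2 + 11·3 + 0·1.

42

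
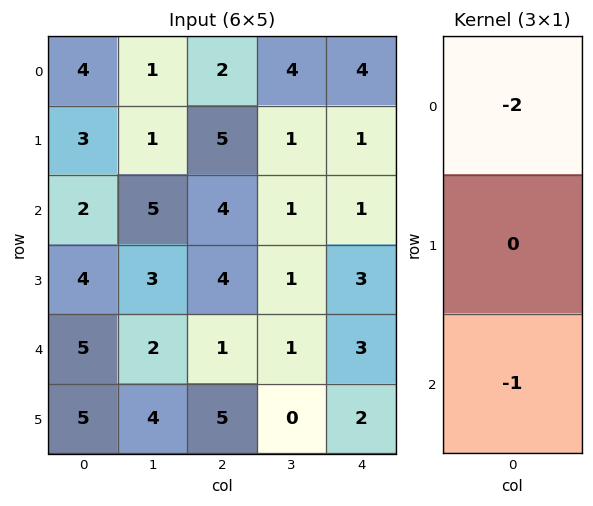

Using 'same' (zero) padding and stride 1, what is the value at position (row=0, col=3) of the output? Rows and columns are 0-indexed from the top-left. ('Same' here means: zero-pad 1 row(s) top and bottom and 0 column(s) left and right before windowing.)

The receptive field on the zero-padded input at this output position is [0 / 4 / 1]. Elementwise product with the kernel and sum: 0·-2 + 1·-1.

-1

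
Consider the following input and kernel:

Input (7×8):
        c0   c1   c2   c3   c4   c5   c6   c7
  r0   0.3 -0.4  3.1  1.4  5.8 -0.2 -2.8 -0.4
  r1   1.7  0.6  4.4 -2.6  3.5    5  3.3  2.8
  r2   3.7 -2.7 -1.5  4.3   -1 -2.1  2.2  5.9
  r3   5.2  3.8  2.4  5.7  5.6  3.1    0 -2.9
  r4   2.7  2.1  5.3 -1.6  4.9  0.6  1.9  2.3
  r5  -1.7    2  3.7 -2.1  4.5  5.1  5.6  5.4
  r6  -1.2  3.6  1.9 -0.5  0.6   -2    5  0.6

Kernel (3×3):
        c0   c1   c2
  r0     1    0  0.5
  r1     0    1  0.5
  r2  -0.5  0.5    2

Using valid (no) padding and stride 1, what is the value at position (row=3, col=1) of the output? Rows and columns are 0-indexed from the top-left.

7.8

The receptive field on the input at this output position is [3.8 2.4 5.7 / 2.1 5.3 -1.6 / 2 3.7 -2.1]. Elementwise product with the kernel and sum: 3.8·1 + 5.7·0.5 + 5.3·1 + -1.6·0.5 + 2·-0.5 + 3.7·0.5 + -2.1·2.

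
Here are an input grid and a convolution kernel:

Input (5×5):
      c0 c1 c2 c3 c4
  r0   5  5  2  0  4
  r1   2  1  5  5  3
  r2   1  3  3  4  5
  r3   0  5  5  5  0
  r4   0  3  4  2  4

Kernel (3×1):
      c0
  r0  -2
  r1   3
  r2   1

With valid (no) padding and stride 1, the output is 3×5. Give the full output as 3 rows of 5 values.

Output[0,0]: The receptive field on the input at this output position is [5 / 2 / 1]. Elementwise product with the kernel and sum: 5·-2 + 2·3 + 1·1.

-3 -4 14 19 6
-1 12 4 7 9
-2 12 13 9 -6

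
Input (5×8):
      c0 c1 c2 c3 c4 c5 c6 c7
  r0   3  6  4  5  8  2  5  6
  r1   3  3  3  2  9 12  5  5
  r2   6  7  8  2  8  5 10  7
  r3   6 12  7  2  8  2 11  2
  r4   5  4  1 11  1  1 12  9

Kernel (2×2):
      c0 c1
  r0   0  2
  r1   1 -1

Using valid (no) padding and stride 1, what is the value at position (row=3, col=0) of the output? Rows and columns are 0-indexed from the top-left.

25

The receptive field on the input at this output position is [6 12 / 5 4]. Elementwise product with the kernel and sum: 12·2 + 5·1 + 4·-1.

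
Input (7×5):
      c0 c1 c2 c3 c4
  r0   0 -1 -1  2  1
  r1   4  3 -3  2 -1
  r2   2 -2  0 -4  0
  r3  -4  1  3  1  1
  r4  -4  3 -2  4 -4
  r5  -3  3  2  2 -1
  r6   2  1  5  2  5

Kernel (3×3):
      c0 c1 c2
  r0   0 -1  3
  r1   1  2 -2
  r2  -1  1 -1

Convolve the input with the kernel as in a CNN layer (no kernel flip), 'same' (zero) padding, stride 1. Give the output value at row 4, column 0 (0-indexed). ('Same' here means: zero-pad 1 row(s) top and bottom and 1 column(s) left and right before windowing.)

-13

The receptive field on the zero-padded input at this output position is [0 -4 1 / 0 -4 3 / 0 -3 3]. Elementwise product with the kernel and sum: -4·-1 + 1·3 + 0·1 + -4·2 + 3·-2 + 0·-1 + -3·1 + 3·-1.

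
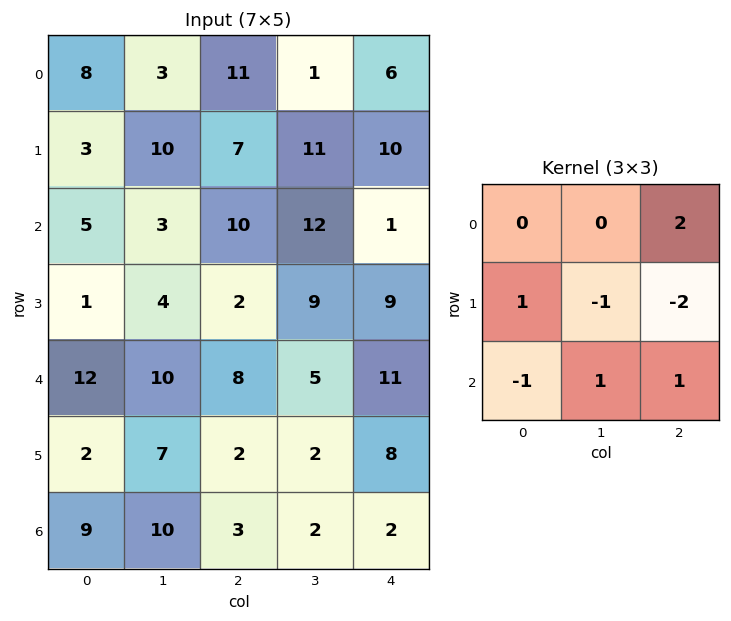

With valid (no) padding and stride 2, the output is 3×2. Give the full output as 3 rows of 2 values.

9 -9
19 -15
11 7

Output[0,0]: The receptive field on the input at this output position is [8 3 11 / 3 10 7 / 5 3 10]. Elementwise product with the kernel and sum: 11·2 + 3·1 + 10·-1 + 7·-2 + 5·-1 + 3·1 + 10·1.
Output[0,1]: The receptive field on the input at this output position is [11 1 6 / 7 11 10 / 10 12 1]. Elementwise product with the kernel and sum: 6·2 + 7·1 + 11·-1 + 10·-2 + 10·-1 + 12·1 + 1·1.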